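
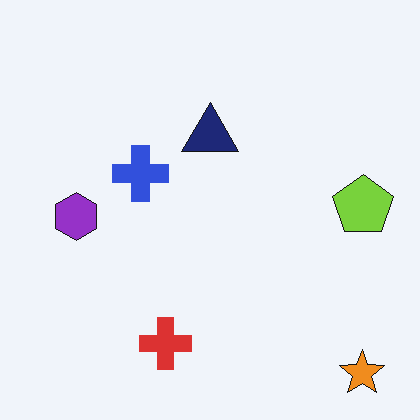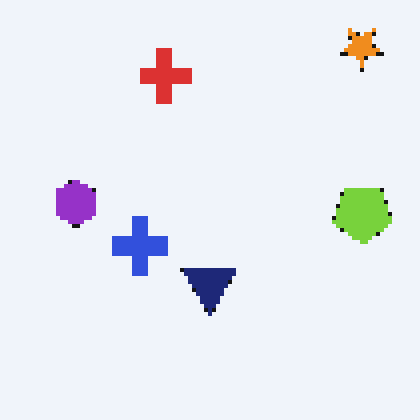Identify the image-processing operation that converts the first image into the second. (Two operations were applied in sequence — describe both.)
The transformation is: flipped vertically (top ↔ bottom), then lightly pixelated (a mild mosaic effect).

The orange star is in the bottom-right of the first image and the top-right of the second — shapes on opposite sides of the horizontal midline have swapped in a mirror flip. Shapes are reduced to large square blocks; fine edges and outlines are lost — a downscale-then-upscale (mosaic) effect.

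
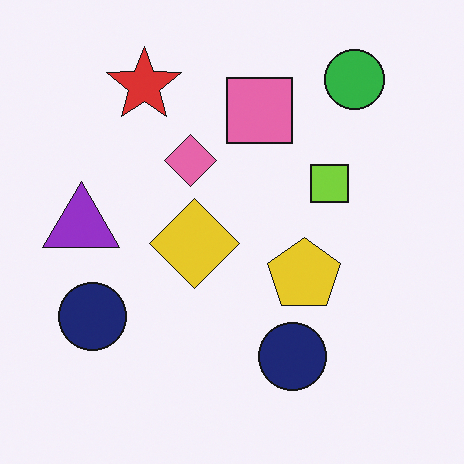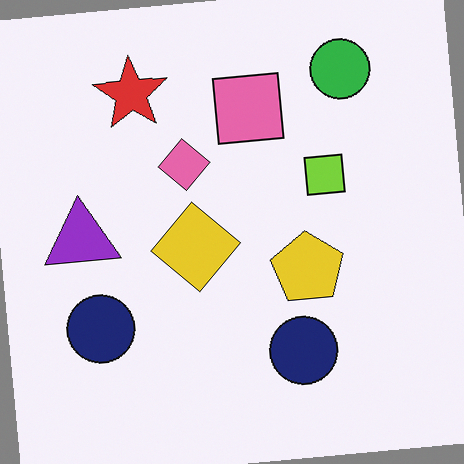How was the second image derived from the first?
It was rotated counter-clockwise by a slight angle.

Every shape is tilted by the same angle and the image corners show triangular fill wedges — a whole-image rotation by a non-right angle.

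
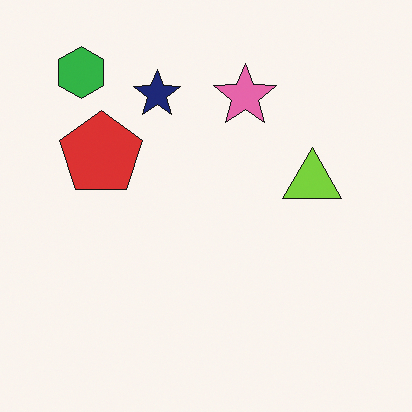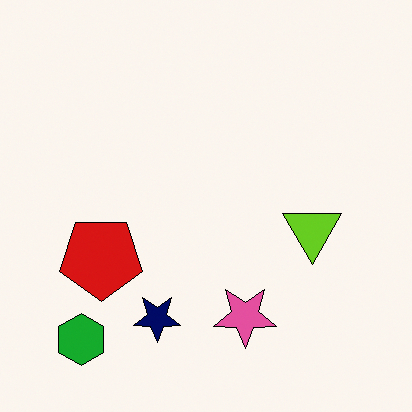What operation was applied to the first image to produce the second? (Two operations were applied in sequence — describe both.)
The transformation is: flipped vertically (top ↔ bottom), then given slightly increased contrast.

The green hexagon is in the top-left of the first image and the bottom-left of the second — shapes on opposite sides of the horizontal midline have swapped in a mirror flip. Tones are pushed away from mid-grey across the whole image — a global contrast change.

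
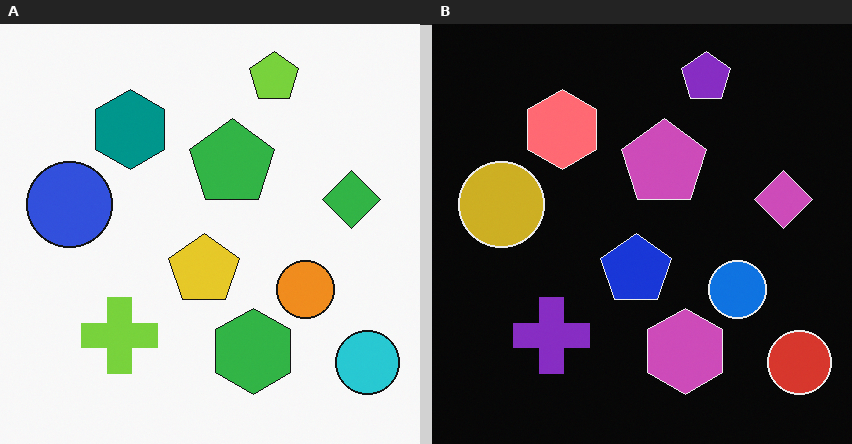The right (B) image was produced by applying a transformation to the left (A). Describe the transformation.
The image was color-inverted (negative).

The light background has become dark and every shape's color is its complement — a photographic negative.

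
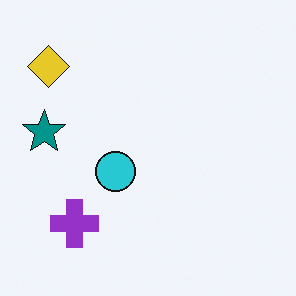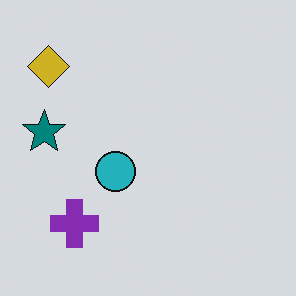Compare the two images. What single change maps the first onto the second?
The image was slightly darkened.

Every pixel — background and shapes alike — is uniformly darkened.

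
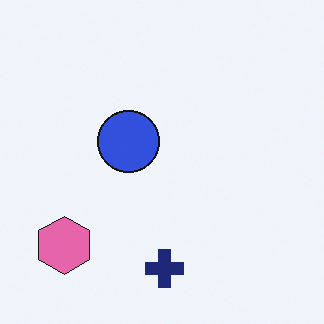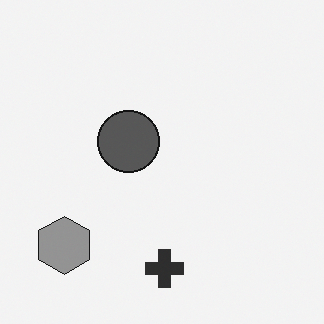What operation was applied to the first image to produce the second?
It was converted to grayscale.

All color is removed — every shape is now a shade of grey.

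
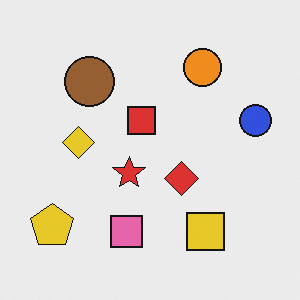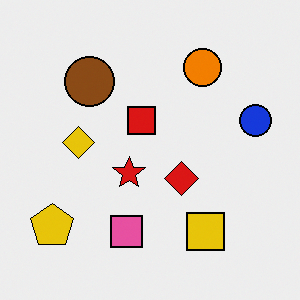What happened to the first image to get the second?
Given slightly increased contrast.

Tones are pushed away from mid-grey across the whole image — a global contrast change.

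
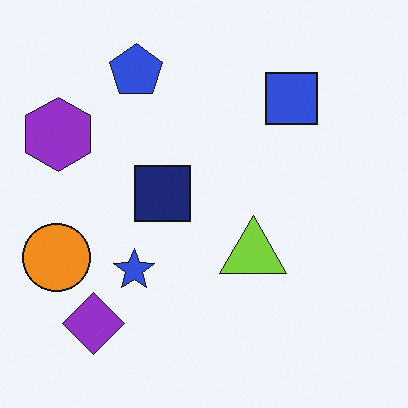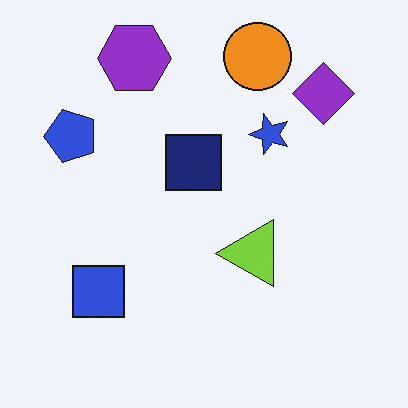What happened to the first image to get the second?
The image was transposed (reflected across the top-left ↔ bottom-right diagonal).

Shapes have swapped their row and column positions — what was in the top-right is now in the bottom-left — a diagonal reflection.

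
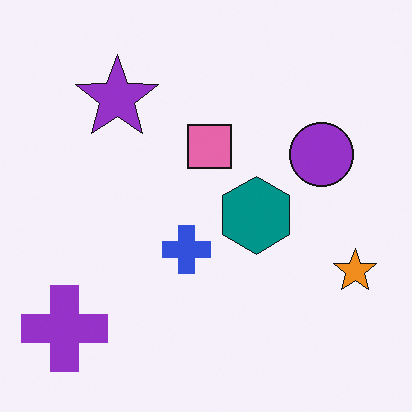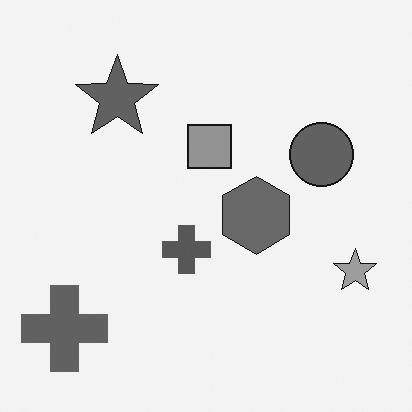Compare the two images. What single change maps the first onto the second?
The image was converted to grayscale.

All color is removed — every shape is now a shade of grey.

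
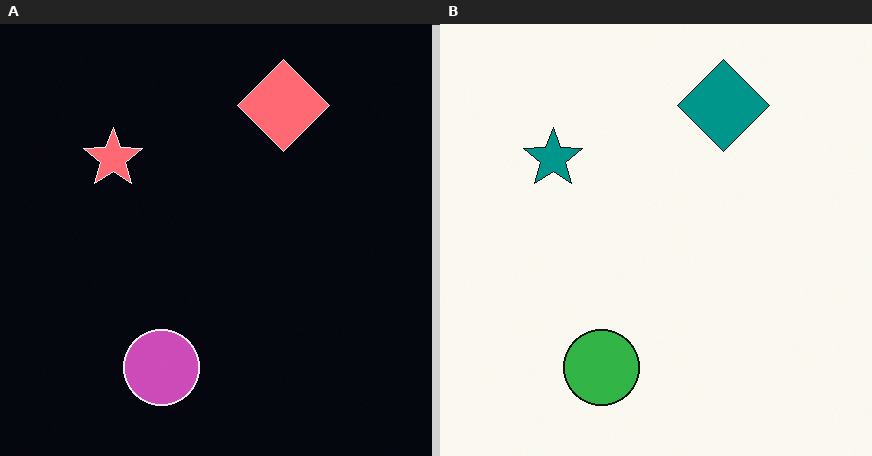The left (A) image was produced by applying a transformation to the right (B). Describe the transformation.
The transformation is: color-inverted (negative).

The light background has become dark and every shape's color is its complement — a photographic negative.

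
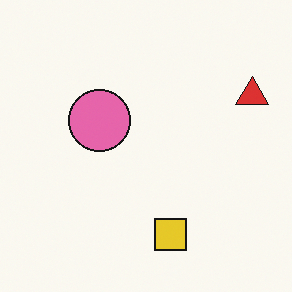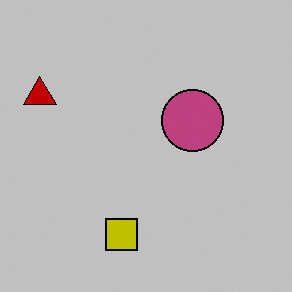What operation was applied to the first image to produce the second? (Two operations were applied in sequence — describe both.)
The image was aggressively posterized, then flipped horizontally (left ↔ right).

Each flat color has snapped to a coarser quantized level — most visibly, the near-white background has dropped to a flat grey. The red triangle is in the top-right of the first image and the top-left of the second — shapes on opposite sides of the vertical midline have swapped in a mirror flip.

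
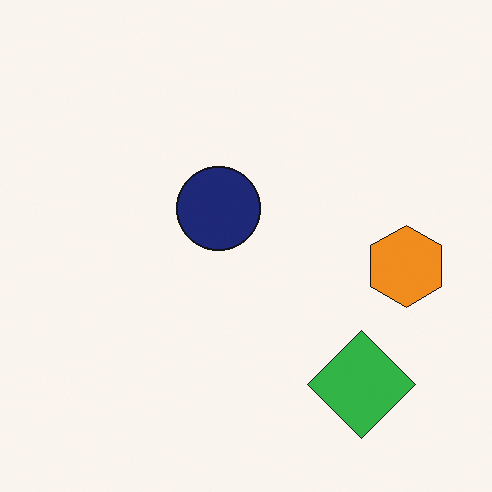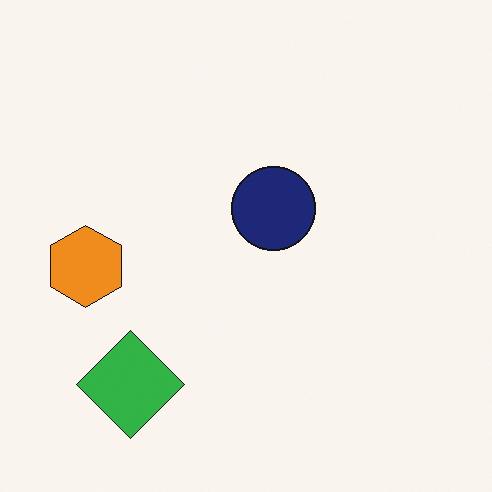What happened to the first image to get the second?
The transformation is: flipped horizontally (left ↔ right).

The orange hexagon is in the right of the first image and the left of the second — shapes on opposite sides of the vertical midline have swapped in a mirror flip.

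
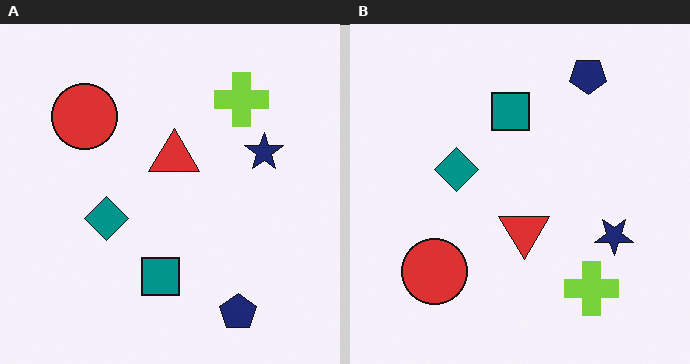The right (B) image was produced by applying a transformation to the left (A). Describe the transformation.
The transformation is: flipped vertically (top ↔ bottom).

The navy pentagon is in the bottom-right of the left (A) image and the top-right of the right (B) — shapes on opposite sides of the horizontal midline have swapped in a mirror flip.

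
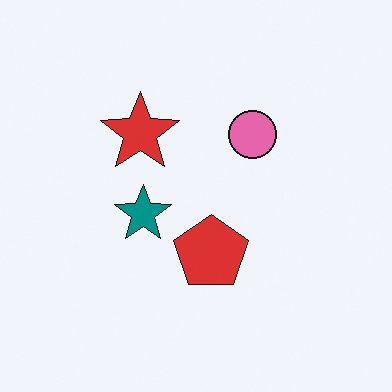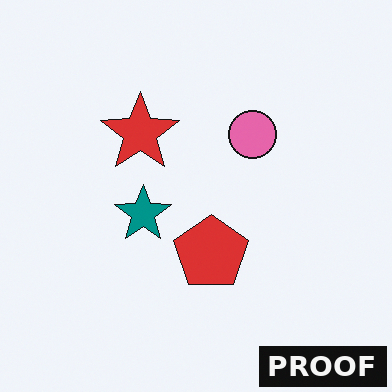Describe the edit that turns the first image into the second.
Watermarked with the text "PROOF" in the lower-right corner.

A dark label reading "PROOF" appears in the lower-right corner.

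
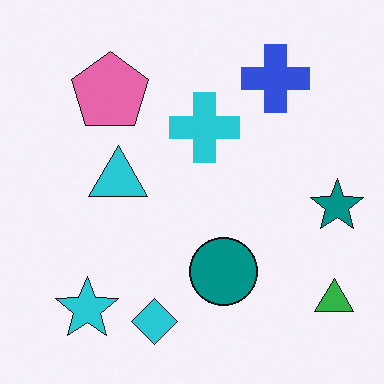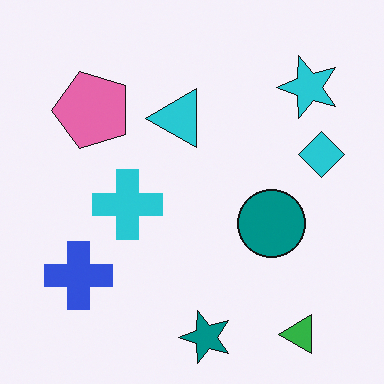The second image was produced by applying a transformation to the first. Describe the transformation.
Transposed (reflected across the top-left ↔ bottom-right diagonal).

Shapes have swapped their row and column positions — what was in the top-right is now in the bottom-left — a diagonal reflection.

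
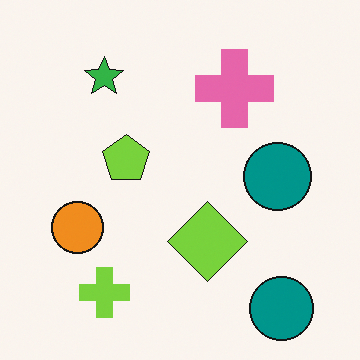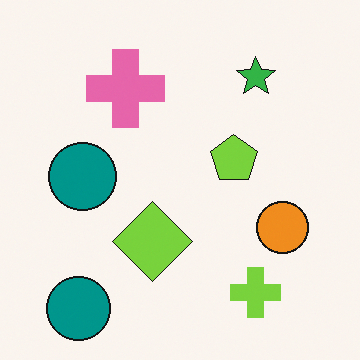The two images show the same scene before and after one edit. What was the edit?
The transformation is: flipped horizontally (left ↔ right).

The orange circle is in the left of the first image and the right of the second — shapes on opposite sides of the vertical midline have swapped in a mirror flip.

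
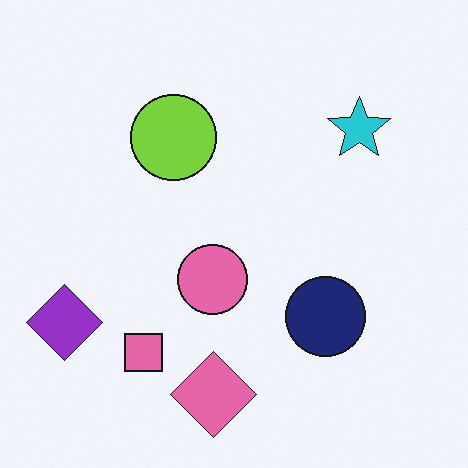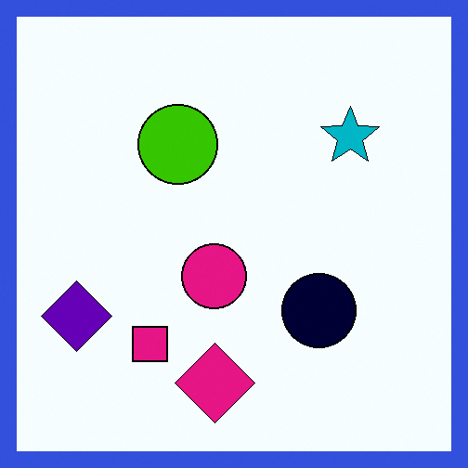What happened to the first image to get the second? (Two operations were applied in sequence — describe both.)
The second image is the first given much higher contrast, then framed with a blue border.

Tones are pushed away from mid-grey across the whole image — a global contrast change. A solid blue frame runs around the edge of the second image, with the content slightly shrunk inside it.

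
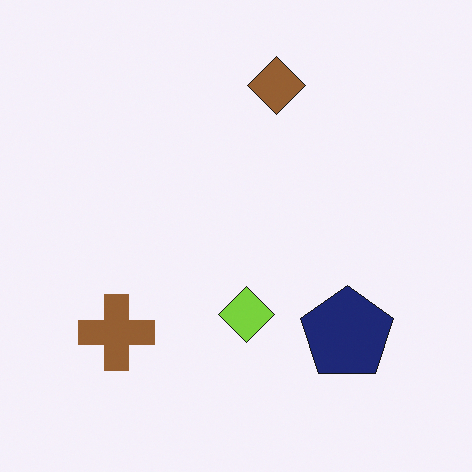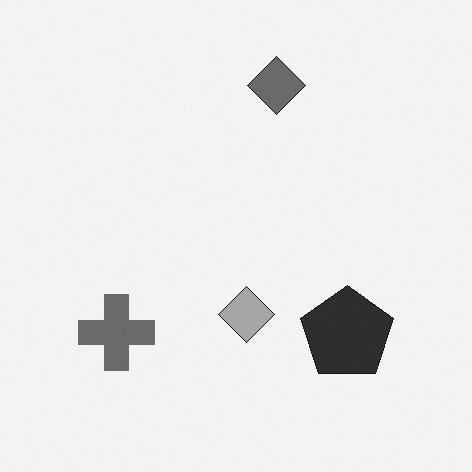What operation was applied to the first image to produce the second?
Converted to grayscale.

All color is removed — every shape is now a shade of grey.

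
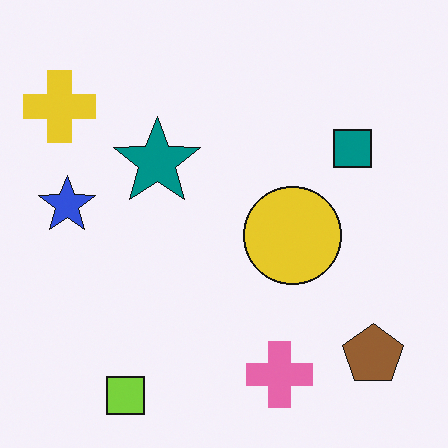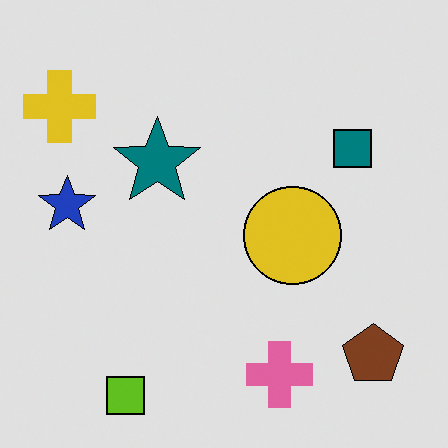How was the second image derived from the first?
The image was moderately posterized.

Each flat color has snapped to a coarser quantized level — most visibly, the near-white background has dropped to a flat grey.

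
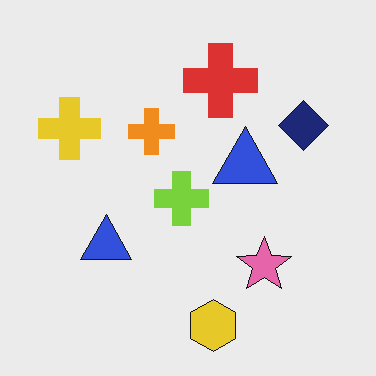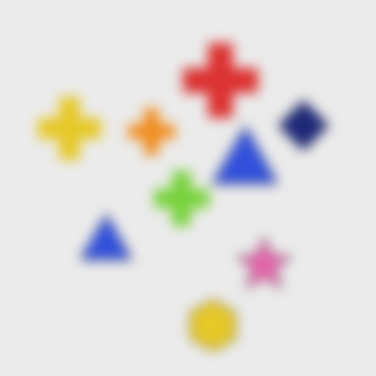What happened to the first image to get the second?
This is the original image strongly gaussian-blurred.

Shape edges and outlines are uniformly softened across the whole image.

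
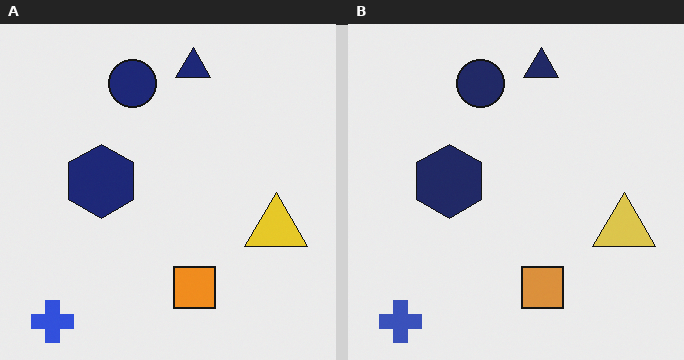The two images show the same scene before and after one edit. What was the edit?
It was slightly desaturated.

All colors are more muted and greyish — a global saturation change.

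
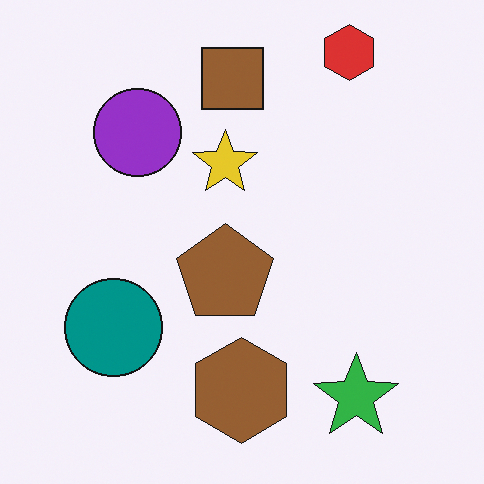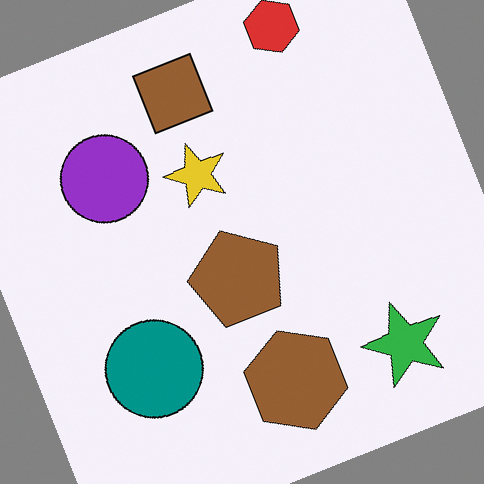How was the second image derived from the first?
Rotated counter-clockwise by a clearly visible amount.

Every shape is tilted by the same angle and the image corners show triangular fill wedges — a whole-image rotation by a non-right angle.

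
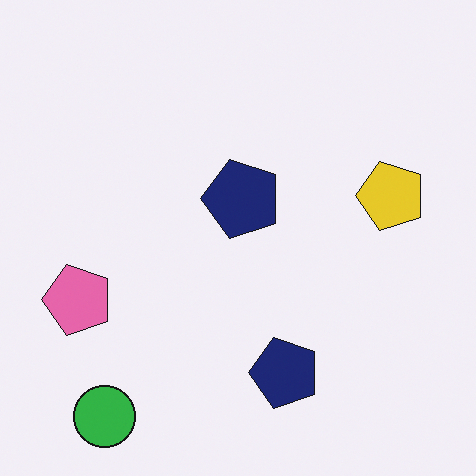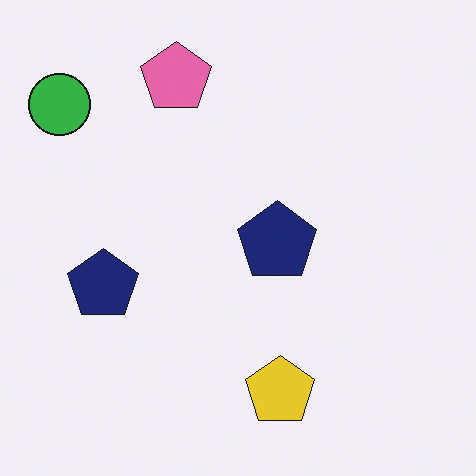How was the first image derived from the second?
This is the original image rotated 90° counter-clockwise.

The green circle sits in the top-left of the second image and the bottom-left of the first — consistent with a whole-image 90° counter-clockwise rotation.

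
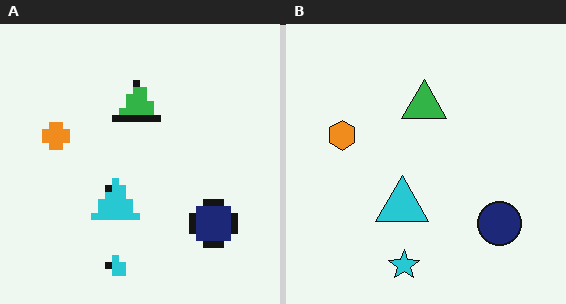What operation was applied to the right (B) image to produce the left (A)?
The image was pixelated into visible square blocks.

Shapes are reduced to large square blocks; fine edges and outlines are lost — a downscale-then-upscale (mosaic) effect.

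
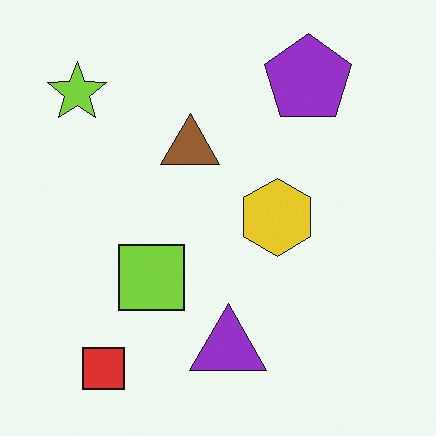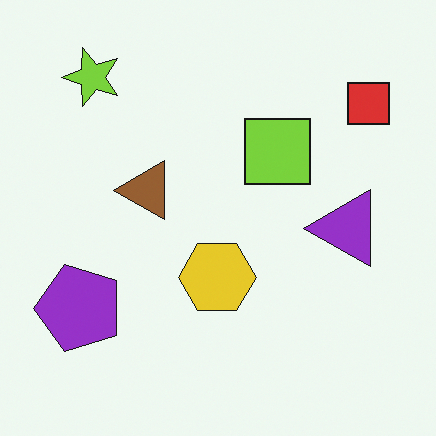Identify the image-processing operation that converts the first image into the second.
It was transposed (reflected across the top-left ↔ bottom-right diagonal).

Shapes have swapped their row and column positions — what was in the top-right is now in the bottom-left — a diagonal reflection.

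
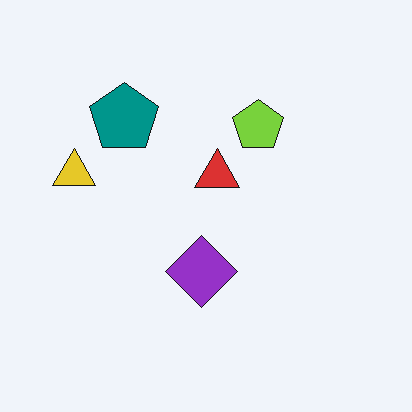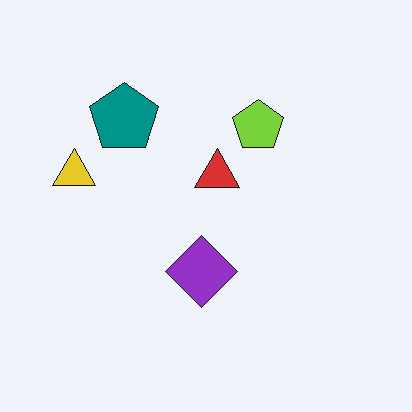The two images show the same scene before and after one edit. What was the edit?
This is the original image JPEG-compressed with visible artifacts.

Blocky 8×8 compression artifacts appear around shape edges and the flat background shows ringing — characteristic JPEG degradation.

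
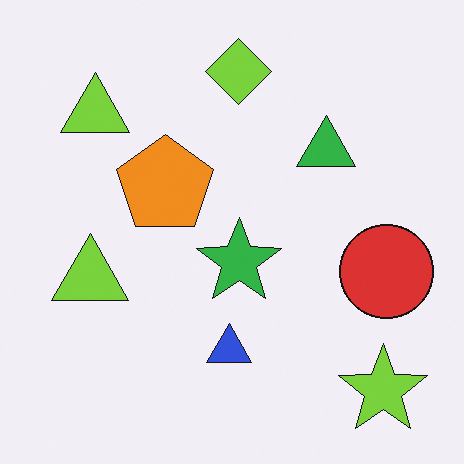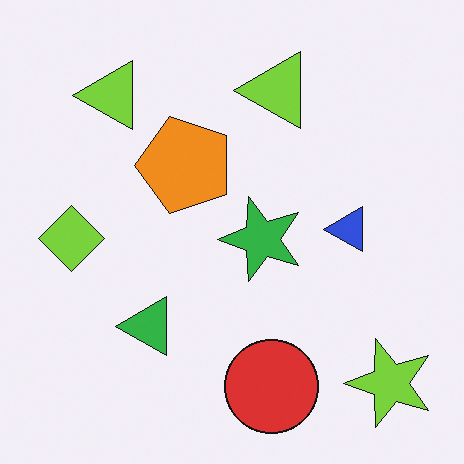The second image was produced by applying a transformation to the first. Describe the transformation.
Transposed (reflected across the top-left ↔ bottom-right diagonal).

Shapes have swapped their row and column positions — what was in the top-right is now in the bottom-left — a diagonal reflection.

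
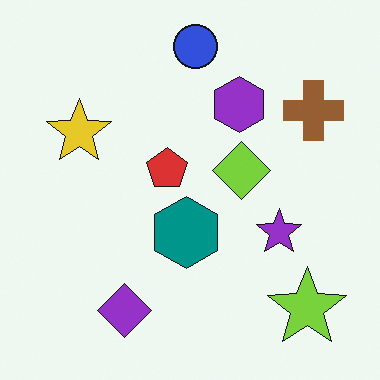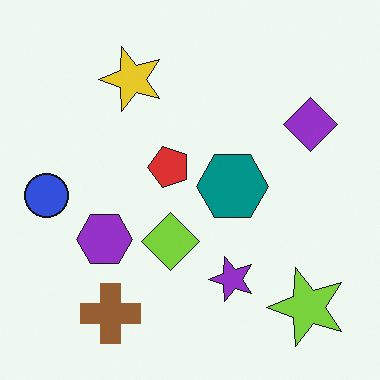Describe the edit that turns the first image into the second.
The transformation is: transposed (reflected across the top-left ↔ bottom-right diagonal).

Shapes have swapped their row and column positions — what was in the top-right is now in the bottom-left — a diagonal reflection.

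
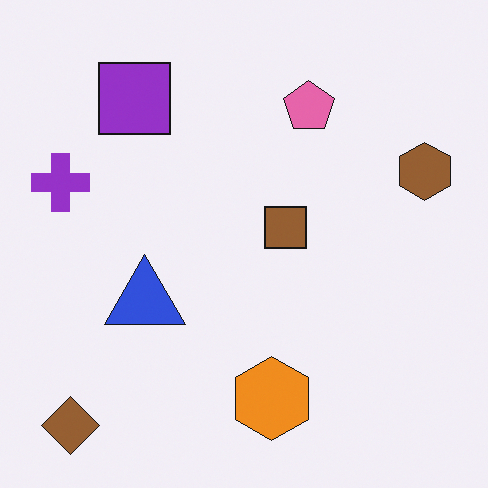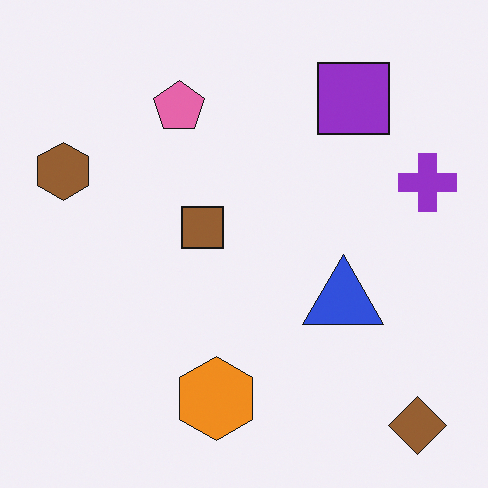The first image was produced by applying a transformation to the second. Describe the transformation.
The first image is the second flipped horizontally (left ↔ right).

The purple cross is in the right of the second image and the left of the first — shapes on opposite sides of the vertical midline have swapped in a mirror flip.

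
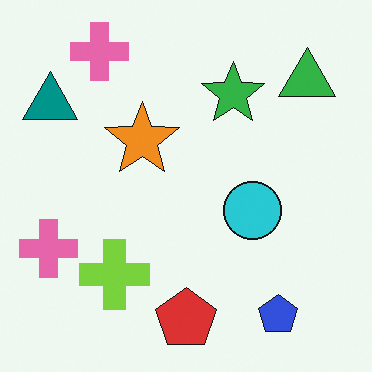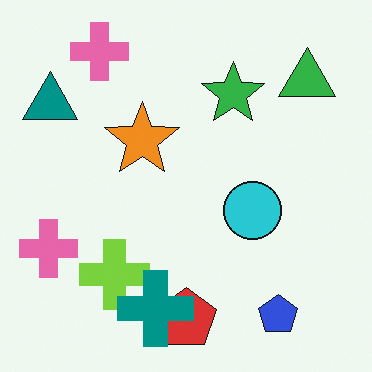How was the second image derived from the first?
The image was overlaid with an additional teal cross.

A teal cross appears in the second image that is absent from the first.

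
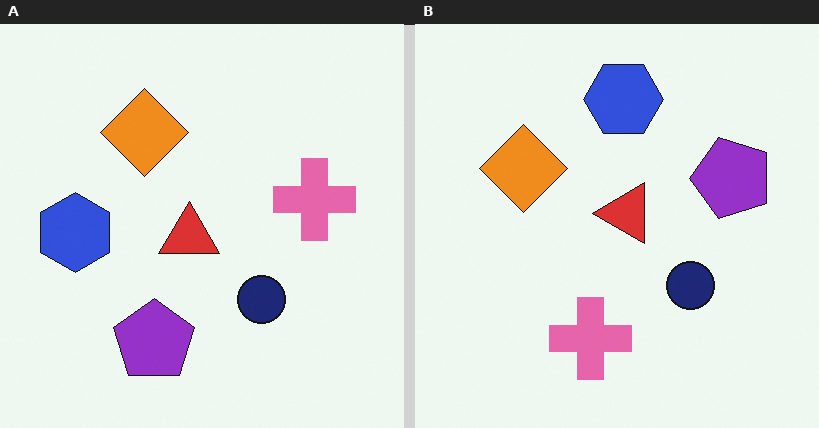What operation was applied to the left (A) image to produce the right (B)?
Transposed (reflected across the top-left ↔ bottom-right diagonal).

Shapes have swapped their row and column positions — what was in the top-right is now in the bottom-left — a diagonal reflection.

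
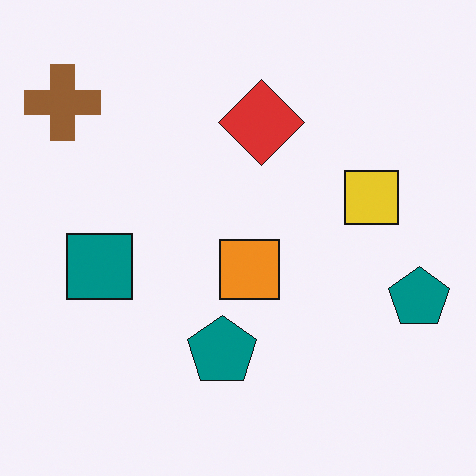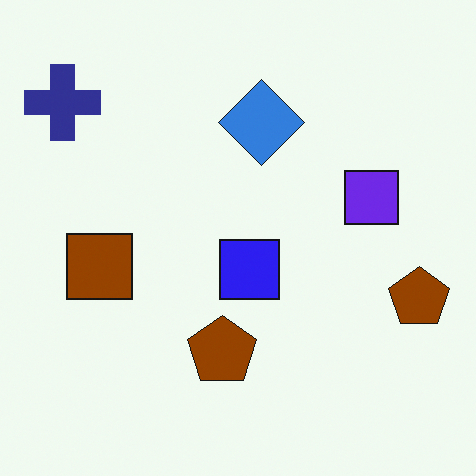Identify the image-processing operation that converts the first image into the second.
It was hue-shifted by a large amount.

Every shape's color has rotated by the same amount around the hue wheel — a uniform hue shift.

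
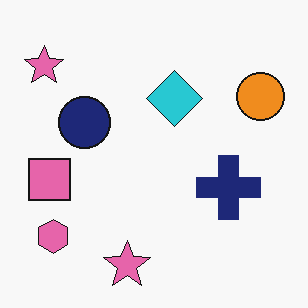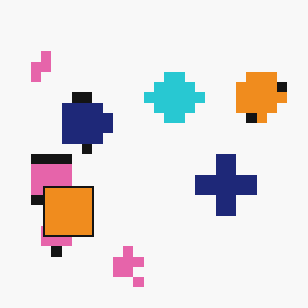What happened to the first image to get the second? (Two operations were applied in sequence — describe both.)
The image was heavily pixelated into large blocks, then overlaid with an additional orange square.

Shapes are reduced to large square blocks; fine edges and outlines are lost — a downscale-then-upscale (mosaic) effect. An orange square appears in the second image that is absent from the first.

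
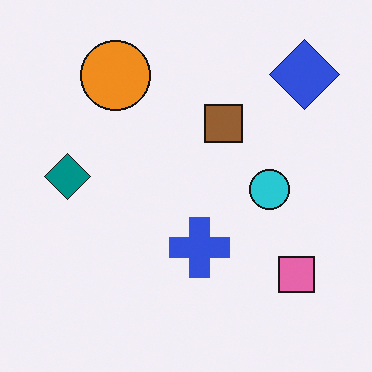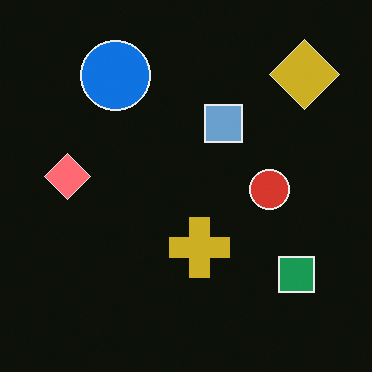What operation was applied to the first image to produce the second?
The image was color-inverted (negative).

The light background has become dark and every shape's color is its complement — a photographic negative.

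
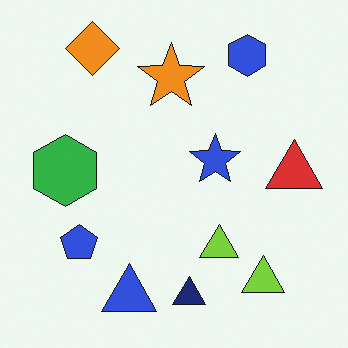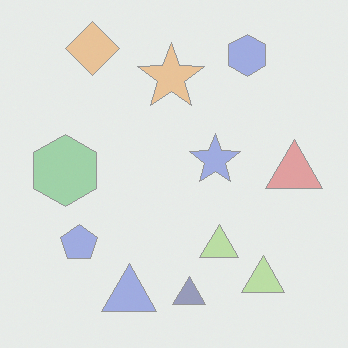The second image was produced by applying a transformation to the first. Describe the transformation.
It was given much lower contrast.

Tones are pushed toward mid-grey across the whole image — a global contrast change.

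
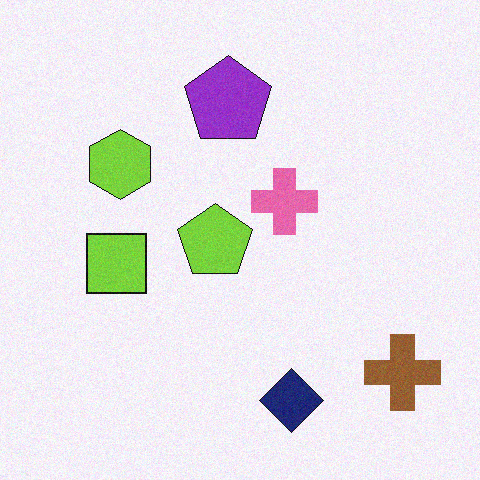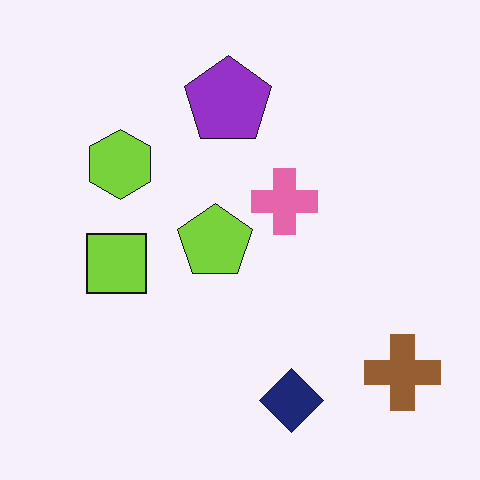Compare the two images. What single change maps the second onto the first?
This is the original image degraded with a light layer of grain.

Random speckle covers the whole image, including the flat background.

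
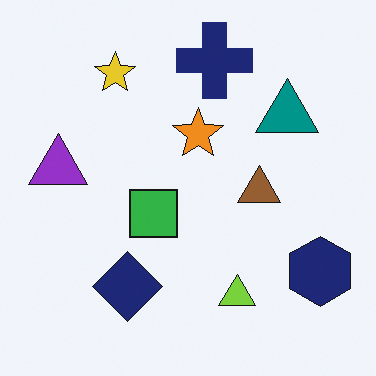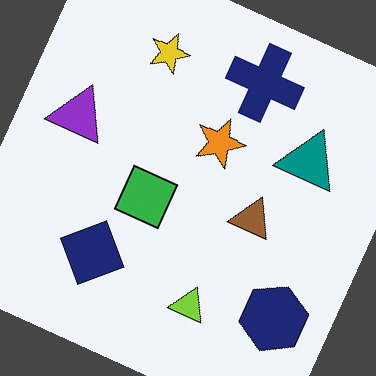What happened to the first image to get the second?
Rotated clockwise by a moderate amount.

Every shape is tilted by the same angle and the image corners show triangular fill wedges — a whole-image rotation by a non-right angle.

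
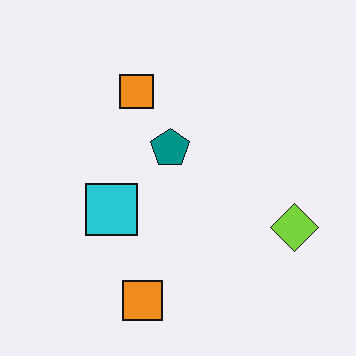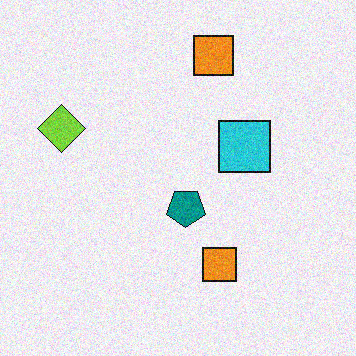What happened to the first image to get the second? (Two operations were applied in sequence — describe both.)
This is the original image degraded with visible gaussian noise, then rotated 180°.

Random speckle covers the whole image, including the flat background. The lime diamond sits in the right of the first image and the left of the second — consistent with a whole-image 180° rotation.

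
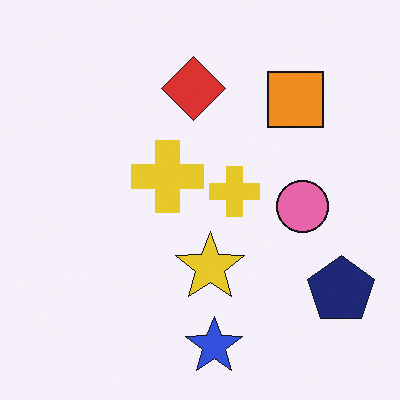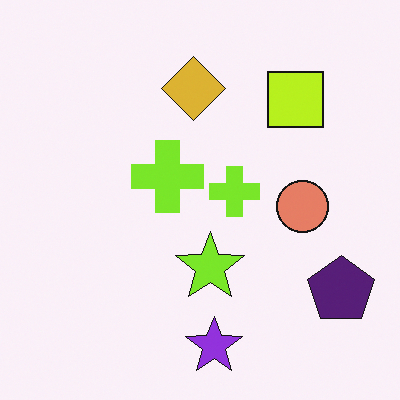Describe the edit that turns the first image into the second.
The second image is the first hue-shifted slightly.

Every shape's color has rotated by the same amount around the hue wheel — a uniform hue shift.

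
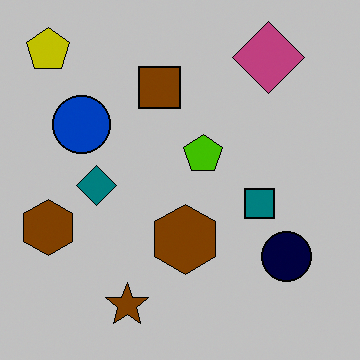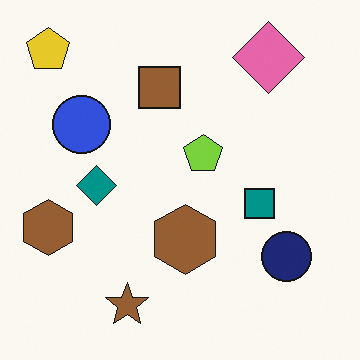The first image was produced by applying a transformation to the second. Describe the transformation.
The transformation is: aggressively posterized.

Each flat color has snapped to a coarser quantized level — most visibly, the near-white background has dropped to a flat grey.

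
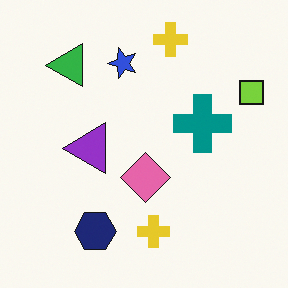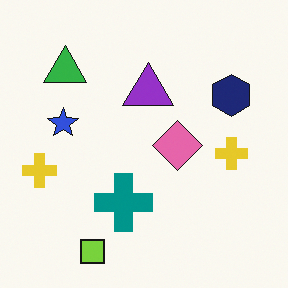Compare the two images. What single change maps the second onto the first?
This is the original image transposed (reflected across the top-left ↔ bottom-right diagonal).

Shapes have swapped their row and column positions — what was in the top-right is now in the bottom-left — a diagonal reflection.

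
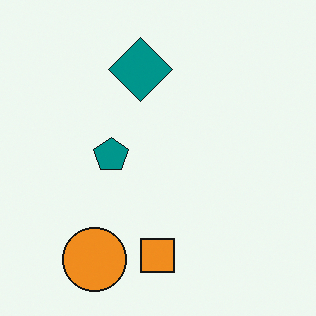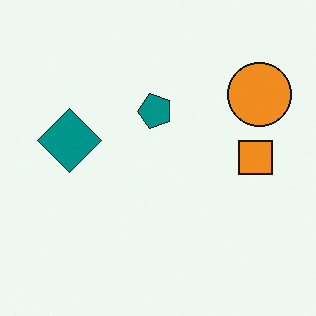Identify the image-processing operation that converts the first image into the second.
The transformation is: transposed (reflected across the top-left ↔ bottom-right diagonal).

Shapes have swapped their row and column positions — what was in the top-right is now in the bottom-left — a diagonal reflection.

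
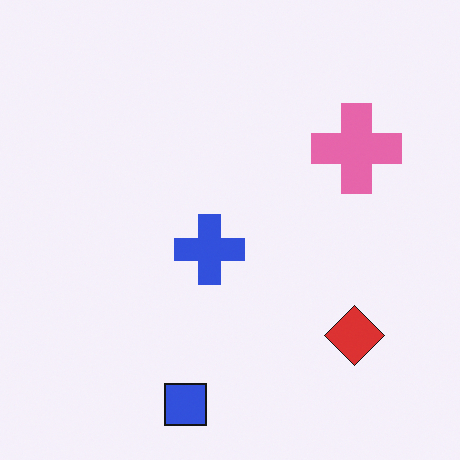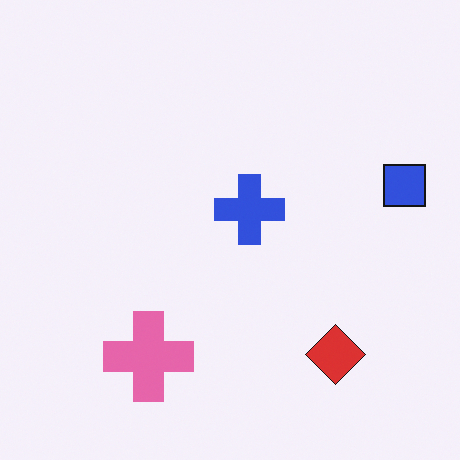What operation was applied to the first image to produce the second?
The transformation is: transposed (reflected across the top-left ↔ bottom-right diagonal).

Shapes have swapped their row and column positions — what was in the top-right is now in the bottom-left — a diagonal reflection.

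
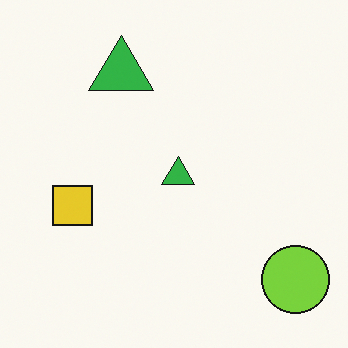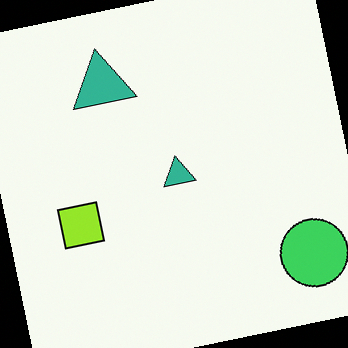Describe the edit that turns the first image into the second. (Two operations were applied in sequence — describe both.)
The transformation is: rotated counter-clockwise by a small amount, then hue-shifted slightly.

Every shape is tilted by the same angle and the image corners show triangular fill wedges — a whole-image rotation by a non-right angle. Every shape's color has rotated by the same amount around the hue wheel — a uniform hue shift.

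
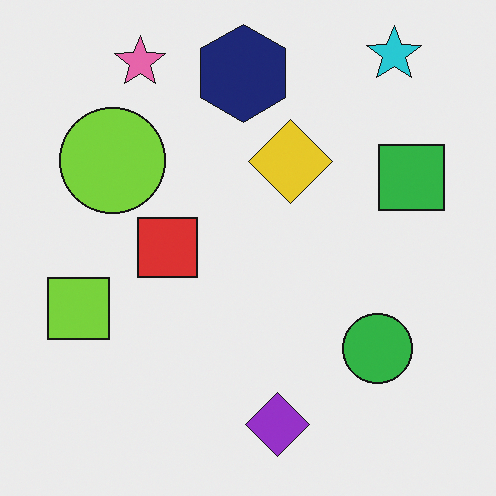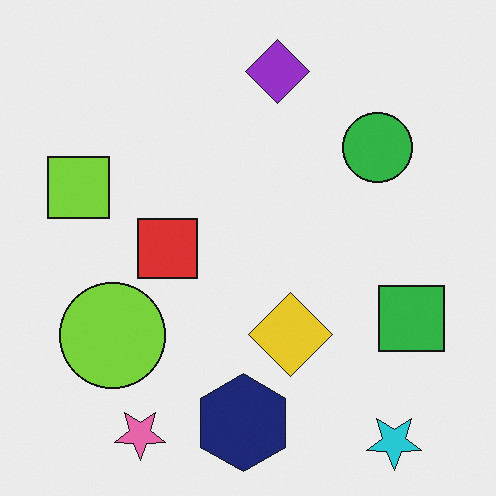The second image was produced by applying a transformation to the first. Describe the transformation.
The second image is the first flipped vertically (top ↔ bottom).

The cyan star is in the top-right of the first image and the bottom-right of the second — shapes on opposite sides of the horizontal midline have swapped in a mirror flip.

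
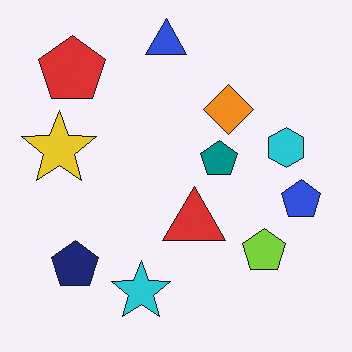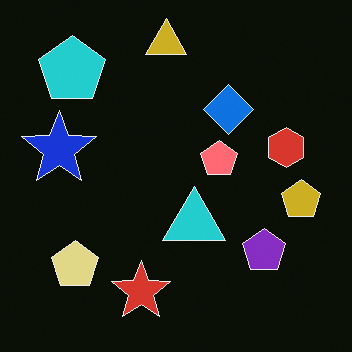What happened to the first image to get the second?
It was color-inverted (negative).

The light background has become dark and every shape's color is its complement — a photographic negative.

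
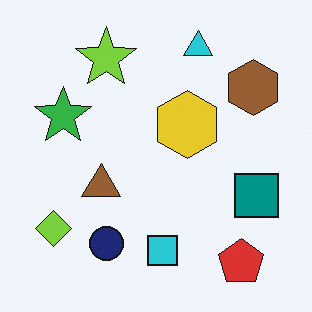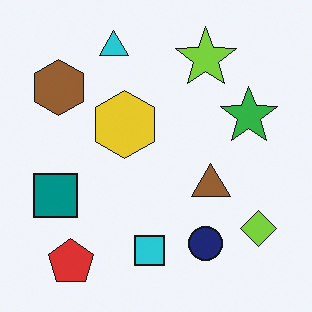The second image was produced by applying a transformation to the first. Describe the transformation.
Flipped horizontally (left ↔ right).

The lime diamond is in the bottom-left of the first image and the bottom-right of the second — shapes on opposite sides of the vertical midline have swapped in a mirror flip.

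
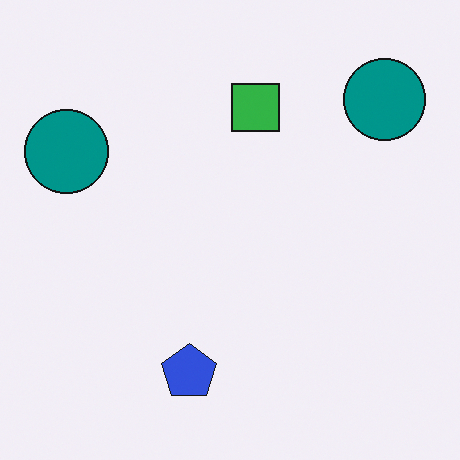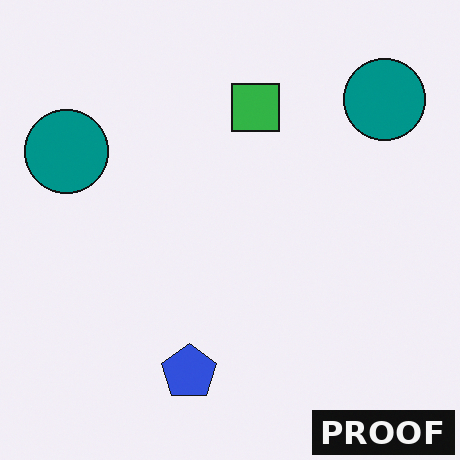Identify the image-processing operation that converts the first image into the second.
This is the original image watermarked with the text "PROOF" in the lower-right corner.

A dark label reading "PROOF" appears in the lower-right corner.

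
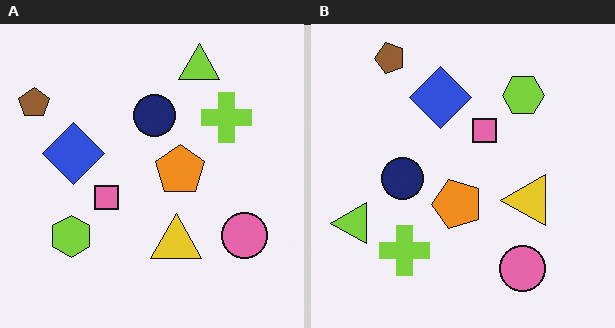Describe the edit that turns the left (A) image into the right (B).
The transformation is: transposed (reflected across the top-left ↔ bottom-right diagonal).

Shapes have swapped their row and column positions — what was in the top-right is now in the bottom-left — a diagonal reflection.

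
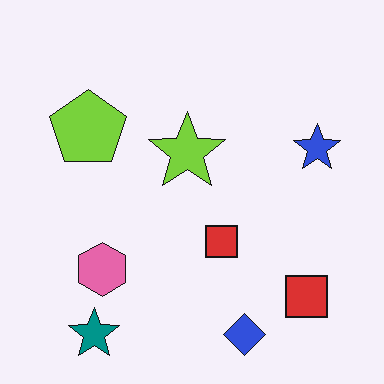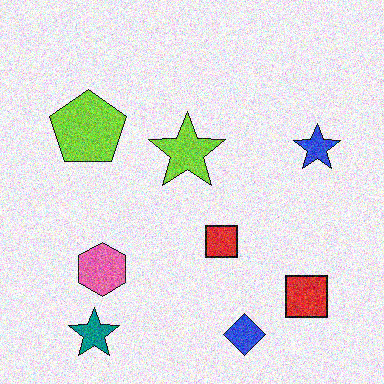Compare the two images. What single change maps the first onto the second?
Degraded with a thick layer of grain.

Random speckle covers the whole image, including the flat background.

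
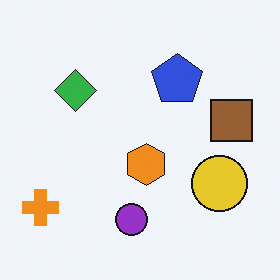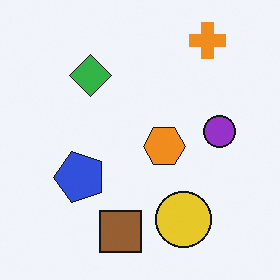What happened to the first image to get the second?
The second image is the first transposed (reflected across the top-left ↔ bottom-right diagonal).

Shapes have swapped their row and column positions — what was in the top-right is now in the bottom-left — a diagonal reflection.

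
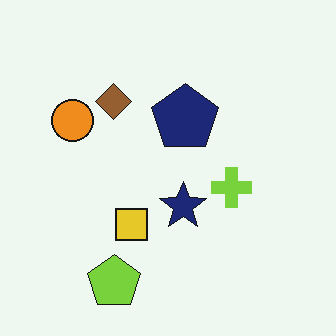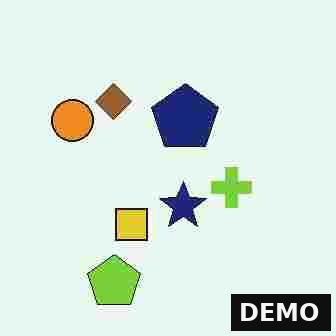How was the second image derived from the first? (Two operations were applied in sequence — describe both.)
It was degraded with heavy JPEG compression, then watermarked with the text "DEMO" in the lower-right corner.

Blocky 8×8 compression artifacts appear around shape edges and the flat background shows ringing — characteristic JPEG degradation. A dark label reading "DEMO" appears in the lower-right corner.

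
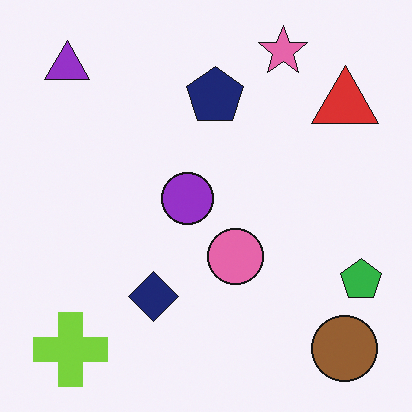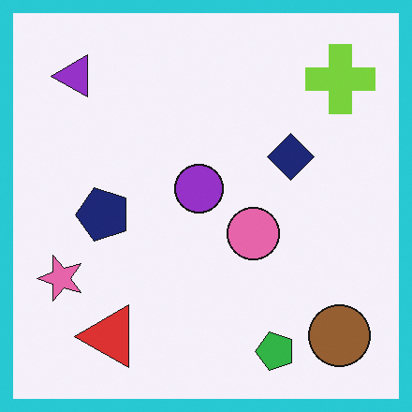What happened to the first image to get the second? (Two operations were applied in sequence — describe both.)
This is the original image transposed (reflected across the top-left ↔ bottom-right diagonal), then framed with a cyan border.

Shapes have swapped their row and column positions — what was in the top-right is now in the bottom-left — a diagonal reflection. A solid cyan frame runs around the edge of the second image, with the content slightly shrunk inside it.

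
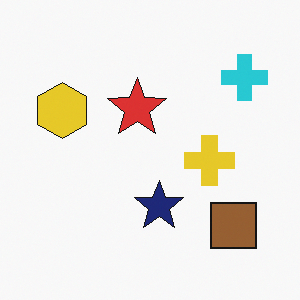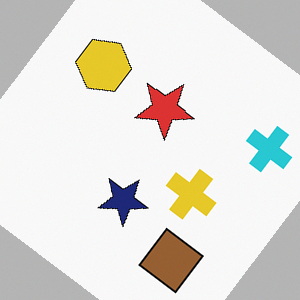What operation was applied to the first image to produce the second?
The image was rotated clockwise by a large amount — several tens of degrees.

Every shape is tilted by the same angle and the image corners show triangular fill wedges — a whole-image rotation by a non-right angle.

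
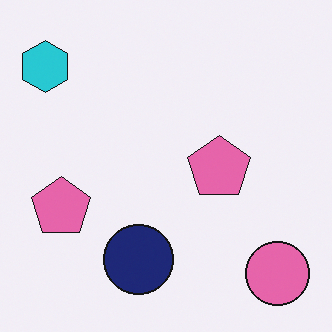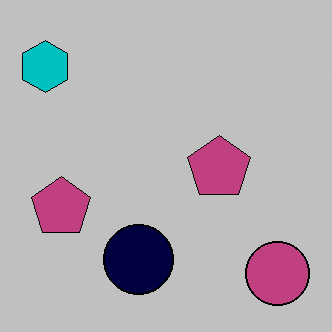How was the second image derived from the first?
It was aggressively posterized.

Each flat color has snapped to a coarser quantized level — most visibly, the near-white background has dropped to a flat grey.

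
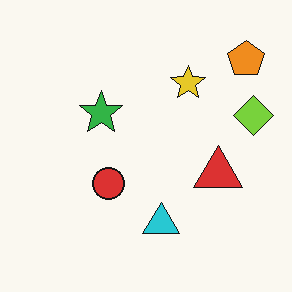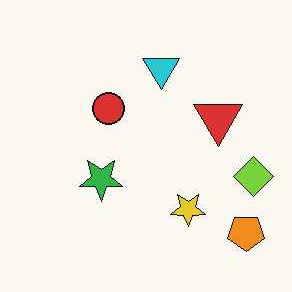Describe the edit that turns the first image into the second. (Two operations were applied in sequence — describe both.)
JPEG-compressed with visible artifacts, then flipped vertically (top ↔ bottom).

Blocky 8×8 compression artifacts appear around shape edges and the flat background shows ringing — characteristic JPEG degradation. The orange pentagon is in the top-right of the first image and the bottom-right of the second — shapes on opposite sides of the horizontal midline have swapped in a mirror flip.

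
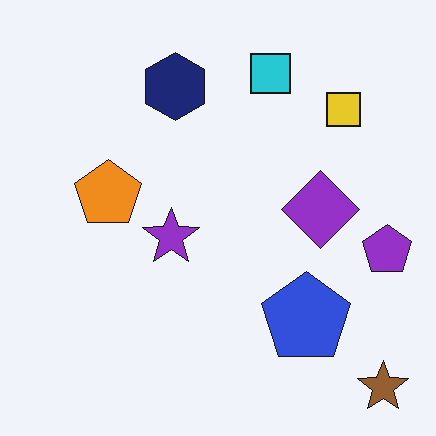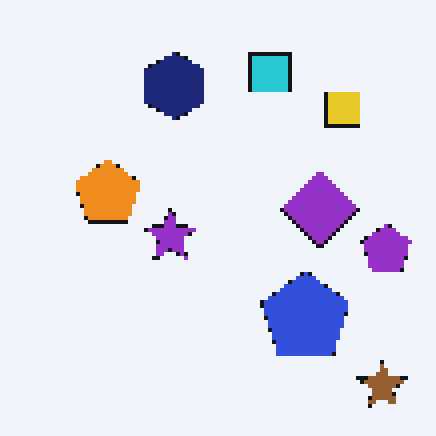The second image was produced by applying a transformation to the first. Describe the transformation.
The second image is the first lightly pixelated (a mild mosaic effect).

Shapes are reduced to large square blocks; fine edges and outlines are lost — a downscale-then-upscale (mosaic) effect.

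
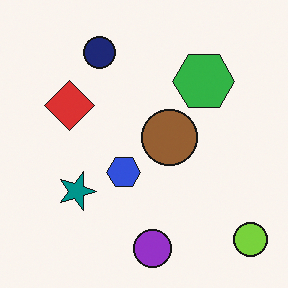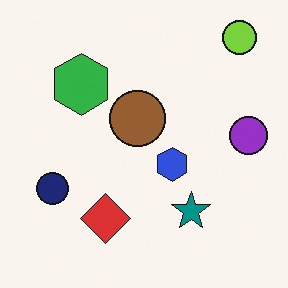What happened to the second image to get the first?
It was rotated 90° clockwise.

The lime circle sits in the top-right of the second image and the bottom-right of the first — consistent with a whole-image 90° clockwise rotation.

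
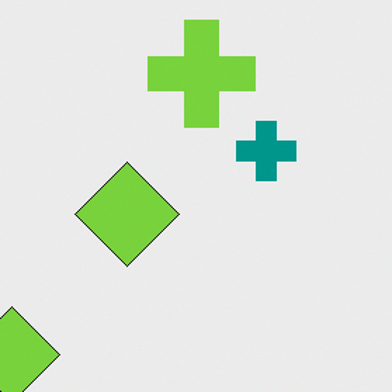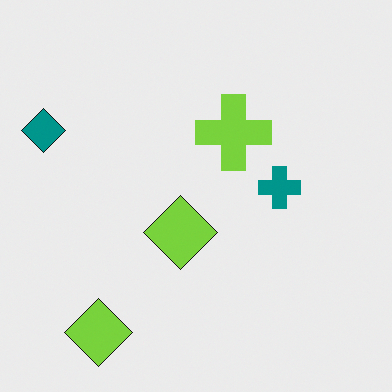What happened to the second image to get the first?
Cropped slightly and scaled back up.

The visible shapes are larger and the field of view is narrower; shapes near the original edges may be partly or wholly outside the frame — a crop-and-rescale.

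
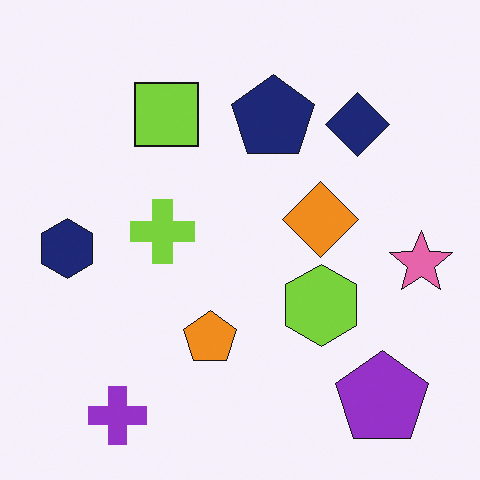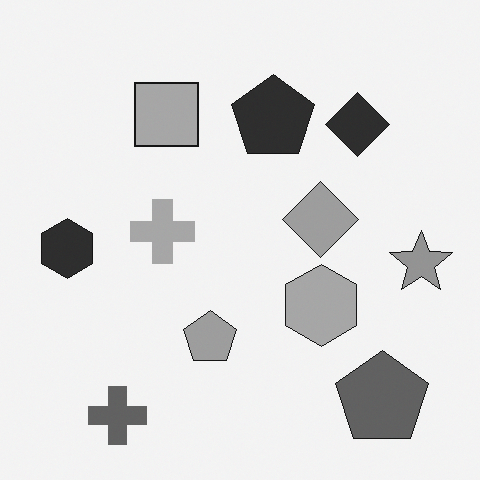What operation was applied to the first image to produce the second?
The image was converted to grayscale.

All color is removed — every shape is now a shade of grey.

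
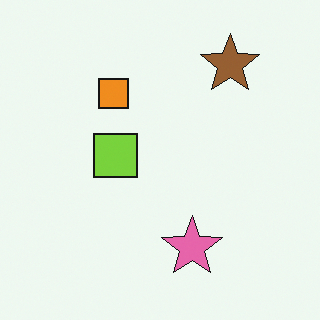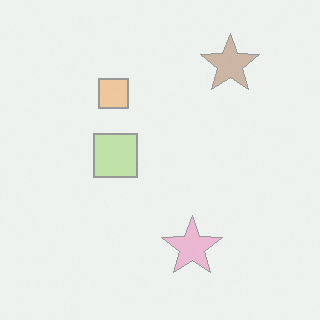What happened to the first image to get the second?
This is the original image washed out (contrast reduced).

Tones are pushed toward mid-grey across the whole image — a global contrast change.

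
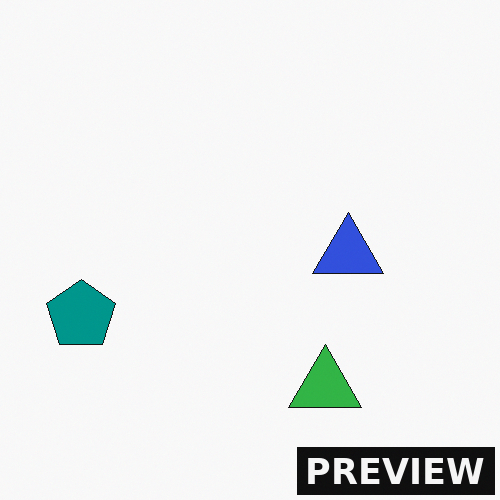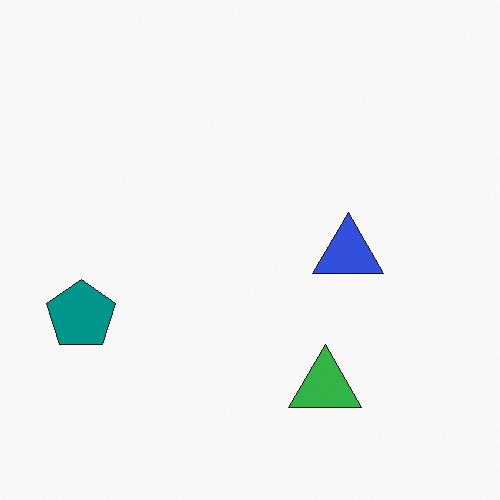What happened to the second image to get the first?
The image was watermarked with the text "PREVIEW" in the lower-right corner.

A dark label reading "PREVIEW" appears in the lower-right corner.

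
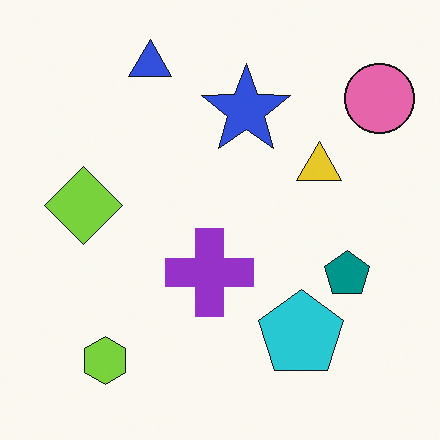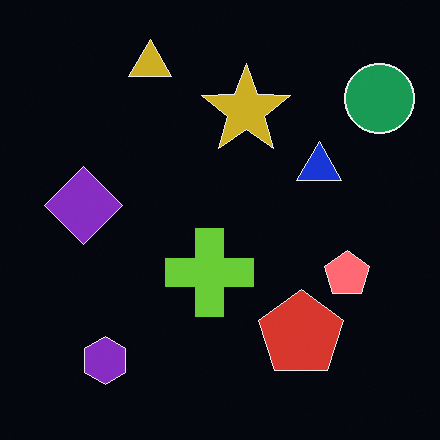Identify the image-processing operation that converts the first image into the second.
It was color-inverted (negative).

The light background has become dark and every shape's color is its complement — a photographic negative.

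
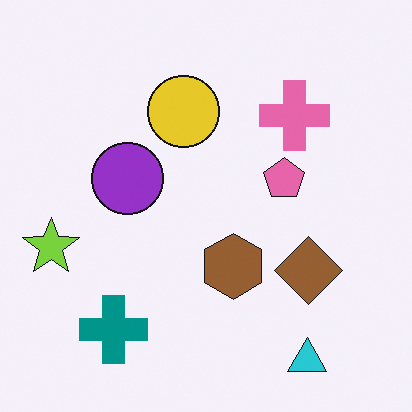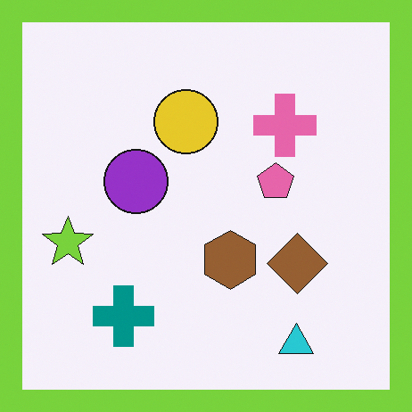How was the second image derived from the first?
The image was framed with a lime border.

A solid lime frame runs around the edge of the second image, with the content slightly shrunk inside it.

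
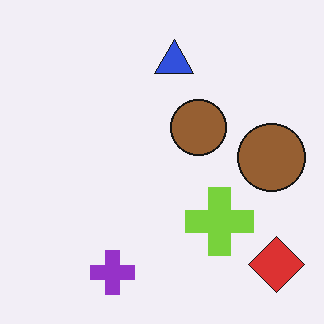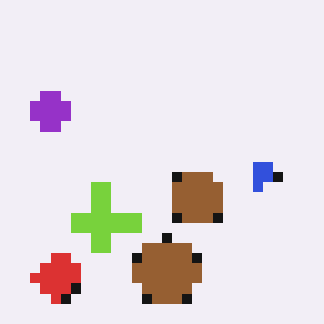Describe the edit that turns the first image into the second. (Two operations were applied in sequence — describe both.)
The image was rotated 90° clockwise, then coarsely pixelated.

The red diamond sits in the bottom-right of the first image and the bottom-left of the second — consistent with a whole-image 90° clockwise rotation. Shapes are reduced to large square blocks; fine edges and outlines are lost — a downscale-then-upscale (mosaic) effect.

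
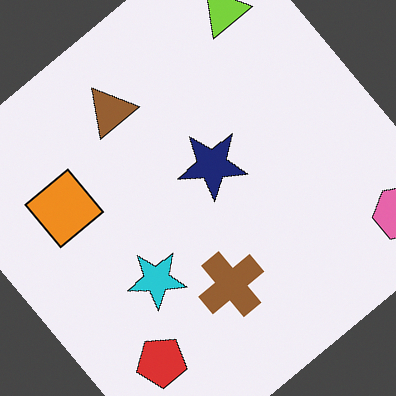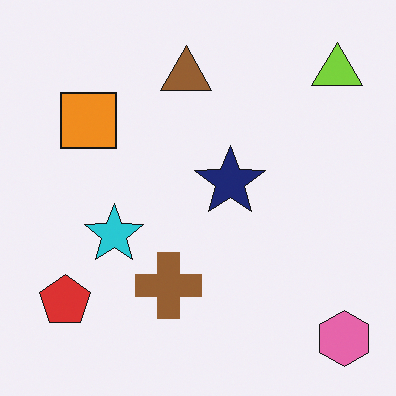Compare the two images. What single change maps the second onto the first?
The image was rotated counter-clockwise by a large amount — several tens of degrees.

Every shape is tilted by the same angle and the image corners show triangular fill wedges — a whole-image rotation by a non-right angle.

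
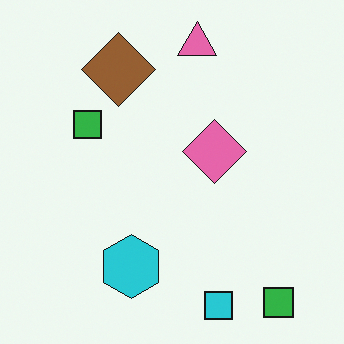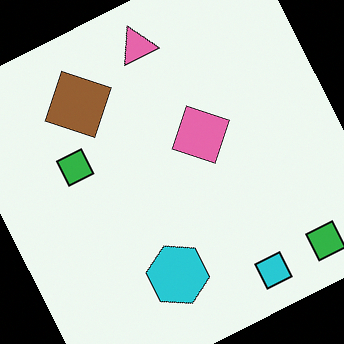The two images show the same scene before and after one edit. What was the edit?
It was rotated counter-clockwise by a moderate amount.

Every shape is tilted by the same angle and the image corners show triangular fill wedges — a whole-image rotation by a non-right angle.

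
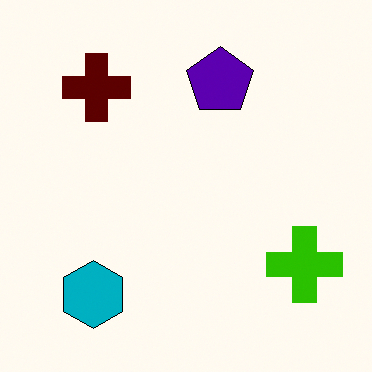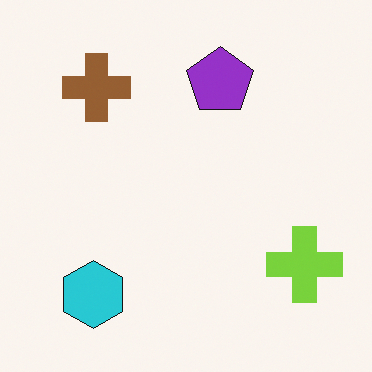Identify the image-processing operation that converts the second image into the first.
This is the original image boosted in contrast.

Tones are pushed away from mid-grey across the whole image — a global contrast change.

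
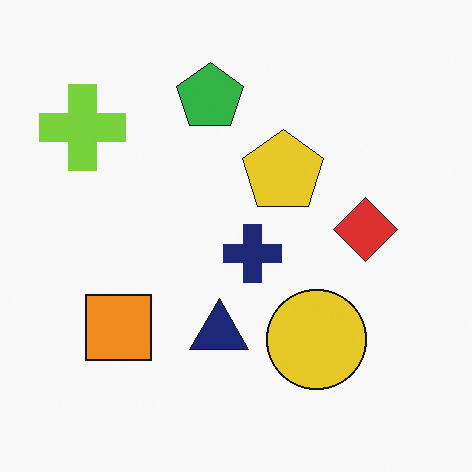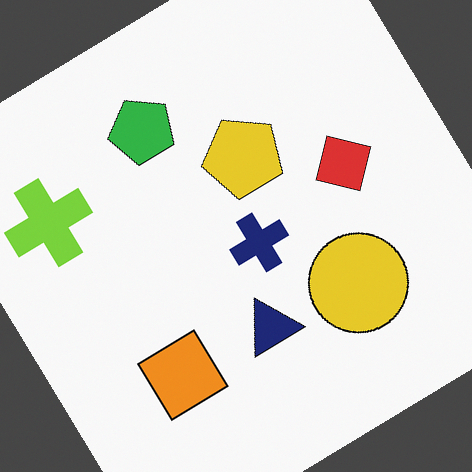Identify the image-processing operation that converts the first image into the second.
The second image is the first rotated counter-clockwise by a large amount — several tens of degrees.

Every shape is tilted by the same angle and the image corners show triangular fill wedges — a whole-image rotation by a non-right angle.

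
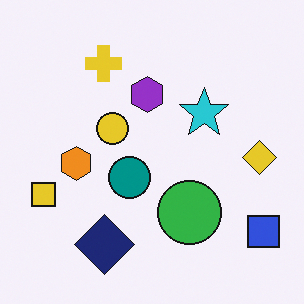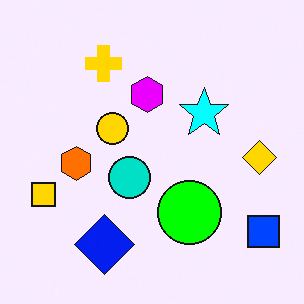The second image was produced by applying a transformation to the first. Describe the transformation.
It was heavily oversaturated.

All colors are more vivid — a global saturation change.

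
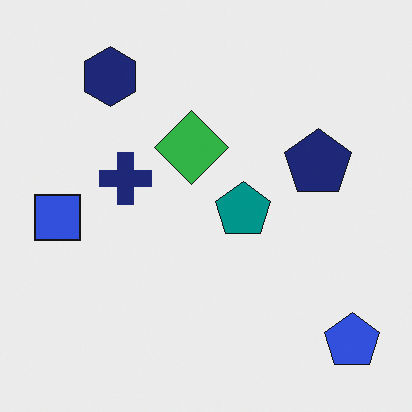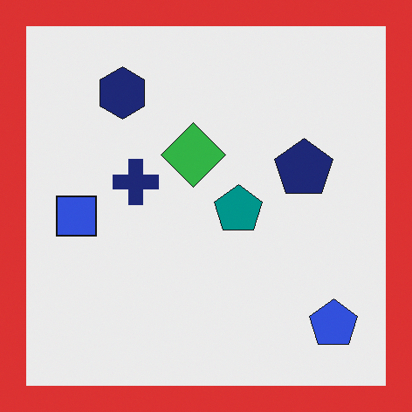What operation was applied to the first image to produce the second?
Framed with a red border.

A solid red frame runs around the edge of the second image, with the content slightly shrunk inside it.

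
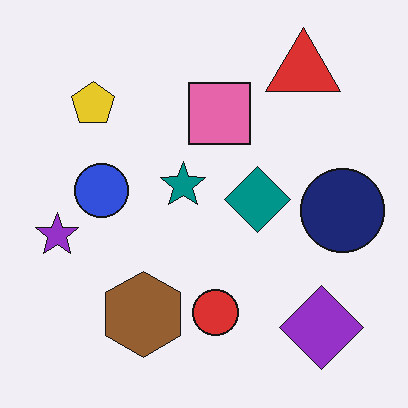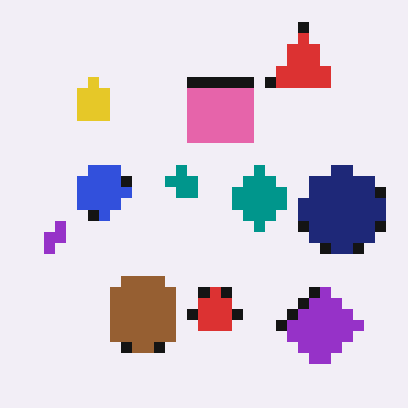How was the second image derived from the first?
The transformation is: heavily pixelated into large blocks.

Shapes are reduced to large square blocks; fine edges and outlines are lost — a downscale-then-upscale (mosaic) effect.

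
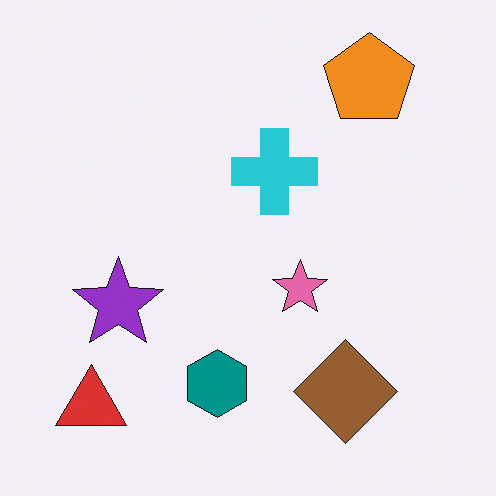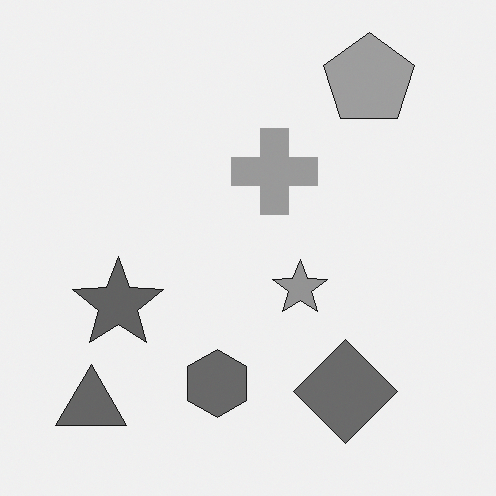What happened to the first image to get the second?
The second image is the first converted to grayscale.

All color is removed — every shape is now a shade of grey.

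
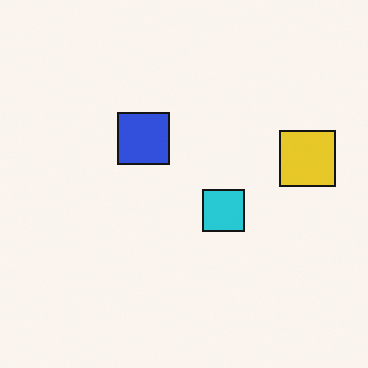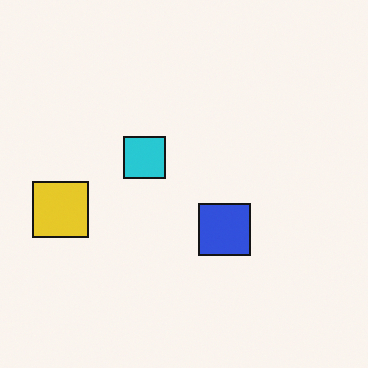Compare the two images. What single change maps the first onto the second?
The image was rotated 180°.

The yellow square sits in the right of the first image and the left of the second — consistent with a whole-image 180° rotation.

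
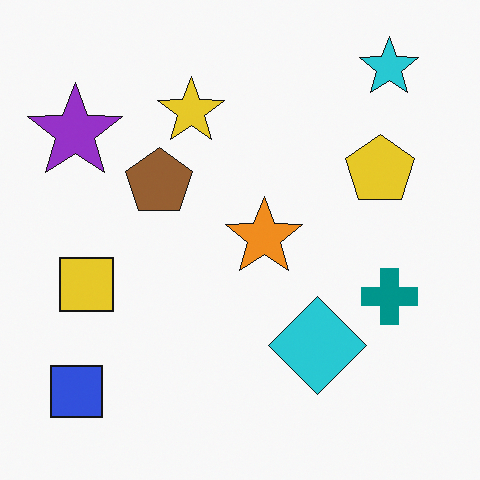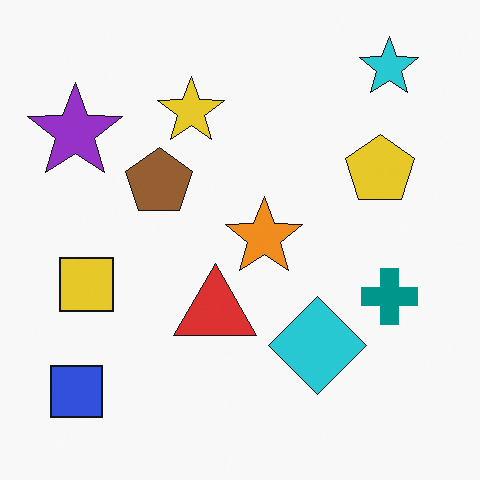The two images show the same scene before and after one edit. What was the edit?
The image was overlaid with an additional red triangle.

A red triangle appears in the second image that is absent from the first.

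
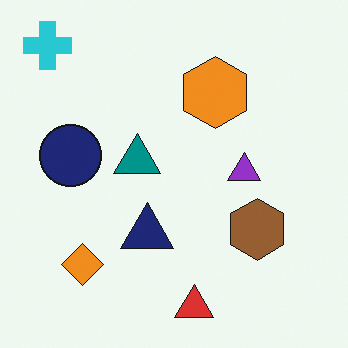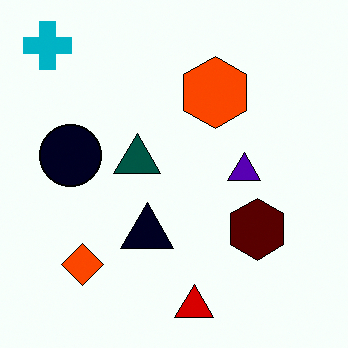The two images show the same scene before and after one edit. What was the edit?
The image was given much higher contrast.

Tones are pushed away from mid-grey across the whole image — a global contrast change.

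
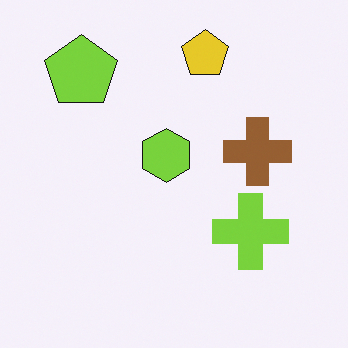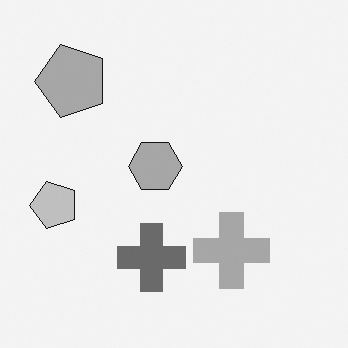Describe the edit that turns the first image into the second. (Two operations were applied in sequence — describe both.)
The image was transposed (reflected across the top-left ↔ bottom-right diagonal), then converted to grayscale.

Shapes have swapped their row and column positions — what was in the top-right is now in the bottom-left — a diagonal reflection. All color is removed — every shape is now a shade of grey.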